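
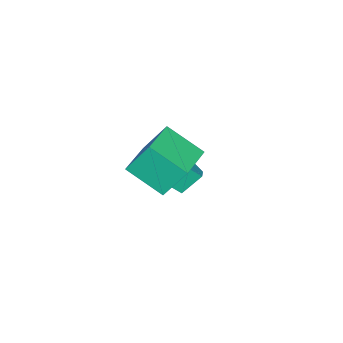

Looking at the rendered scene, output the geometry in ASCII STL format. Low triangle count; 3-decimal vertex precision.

solid 
facet normal -0.969 -0.213 -0.122
outer loop
vertex 1.983 1.919 1.65
vertex 1.79 3.27 0.833
vertex 2.307 1.185 0.359
endloop
endfacet
facet normal 0.121 -0.850 0.513
outer loop
vertex 3.79 1.51 0.547
vertex 1.983 1.919 1.65
vertex 2.307 1.185 0.359
endloop
endfacet
facet normal -0.969 -0.213 -0.122
outer loop
vertex 2.307 1.185 0.359
vertex 1.79 3.27 0.833
vertex 2.114 2.535 -0.458
endloop
endfacet
facet normal 0.214 -0.483 -0.849
outer loop
vertex 2.114 2.535 -0.458
vertex 3.79 1.51 0.547
vertex 2.307 1.185 0.359
endloop
endfacet
facet normal -0.214 0.483 0.849
outer loop
vertex 1.983 1.919 1.65
vertex 3.273 3.595 1.021
vertex 1.79 3.27 0.833
endloop
endfacet
facet normal 0.122 -0.849 0.514
outer loop
vertex 3.466 2.245 1.838
vertex 1.983 1.919 1.65
vertex 3.79 1.51 0.547
endloop
endfacet
facet normal -0.214 0.483 0.849
outer loop
vertex 3.466 2.245 1.838
vertex 3.273 3.595 1.021
vertex 1.983 1.919 1.65
endloop
endfacet
facet normal -0.121 0.849 -0.514
outer loop
vertex 1.79 3.27 0.833
vertex 3.273 3.595 1.021
vertex 2.114 2.535 -0.458
endloop
endfacet
facet normal 0.214 -0.483 -0.849
outer loop
vertex 3.597 2.861 -0.27
vertex 3.79 1.51 0.547
vertex 2.114 2.535 -0.458
endloop
endfacet
facet normal -0.122 0.849 -0.513
outer loop
vertex 2.114 2.535 -0.458
vertex 3.273 3.595 1.021
vertex 3.597 2.861 -0.27
endloop
endfacet
facet normal 0.969 0.212 0.122
outer loop
vertex 3.597 2.861 -0.27
vertex 3.466 2.245 1.838
vertex 3.79 1.51 0.547
endloop
endfacet
facet normal 0.969 0.213 0.122
outer loop
vertex 3.273 3.595 1.021
vertex 3.466 2.245 1.838
vertex 3.597 2.861 -0.27
endloop
endfacet
facet normal 0.635 -0.408 -0.656
outer loop
vertex 0.514 0.495 -2.777
vertex 0.184 0.812 -3.294
vertex 0.711 1.125 -2.978
endloop
endfacet
facet normal 0.717 -0.002 0.697
outer loop
vertex 0.514 0.495 -2.777
vertex 0.711 1.125 -2.978
vertex -0.135 0.911 -2.109
endloop
endfacet
facet normal 0.717 -0.004 0.697
outer loop
vertex -0.135 0.911 -2.109
vertex 0.711 1.125 -2.978
vertex 0.063 1.541 -2.309
endloop
endfacet
facet normal -0.636 0.408 0.655
outer loop
vertex -0.135 0.911 -2.109
vertex 0.063 1.541 -2.309
vertex -0.464 1.228 -2.626
endloop
endfacet
facet normal 0.636 -0.409 -0.655
outer loop
vertex 0.711 1.125 -2.978
vertex 0.184 0.812 -3.294
vertex 0.382 1.442 -3.495
endloop
endfacet
facet normal 0.607 0.789 0.097
outer loop
vertex 0.711 1.125 -2.978
vertex 0.382 1.442 -3.495
vertex 0.063 1.541 -2.309
endloop
endfacet
facet normal 0.607 0.789 0.097
outer loop
vertex 0.063 1.541 -2.309
vertex 0.382 1.442 -3.495
vertex -0.266 1.858 -2.826
endloop
endfacet
facet normal -0.636 0.408 0.655
outer loop
vertex 0.063 1.541 -2.309
vertex -0.266 1.858 -2.826
vertex -0.464 1.228 -2.626
endloop
endfacet
facet normal 0.636 -0.409 -0.655
outer loop
vertex 0.382 1.442 -3.495
vertex 0.184 0.812 -3.294
vertex -0.145 1.129 -3.811
endloop
endfacet
facet normal -0.111 0.792 -0.600
outer loop
vertex 0.382 1.442 -3.495
vertex -0.145 1.129 -3.811
vertex -0.266 1.858 -2.826
endloop
endfacet
facet normal -0.110 0.792 -0.600
outer loop
vertex -0.266 1.858 -2.826
vertex -0.145 1.129 -3.811
vertex -0.794 1.545 -3.143
endloop
endfacet
facet normal -0.635 0.408 0.656
outer loop
vertex -0.266 1.858 -2.826
vertex -0.794 1.545 -3.143
vertex -0.464 1.228 -2.626
endloop
endfacet
facet normal 0.636 -0.408 -0.655
outer loop
vertex -0.145 1.129 -3.811
vertex 0.184 0.812 -3.294
vertex -0.343 0.499 -3.611
endloop
endfacet
facet normal -0.716 0.004 -0.698
outer loop
vertex -0.145 1.129 -3.811
vertex -0.343 0.499 -3.611
vertex -0.794 1.545 -3.143
endloop
endfacet
facet normal -0.718 0.002 -0.696
outer loop
vertex -0.794 1.545 -3.143
vertex -0.343 0.499 -3.611
vertex -0.991 0.915 -2.942
endloop
endfacet
facet normal -0.635 0.408 0.656
outer loop
vertex -0.794 1.545 -3.143
vertex -0.991 0.915 -2.942
vertex -0.464 1.228 -2.626
endloop
endfacet
facet normal 0.636 -0.408 -0.655
outer loop
vertex -0.343 0.499 -3.611
vertex 0.184 0.812 -3.294
vertex -0.014 0.182 -3.094
endloop
endfacet
facet normal -0.607 -0.789 -0.097
outer loop
vertex -0.343 0.499 -3.611
vertex -0.014 0.182 -3.094
vertex -0.991 0.915 -2.942
endloop
endfacet
facet normal -0.607 -0.789 -0.097
outer loop
vertex -0.991 0.915 -2.942
vertex -0.014 0.182 -3.094
vertex -0.662 0.598 -2.425
endloop
endfacet
facet normal -0.636 0.409 0.655
outer loop
vertex -0.991 0.915 -2.942
vertex -0.662 0.598 -2.425
vertex -0.464 1.228 -2.626
endloop
endfacet
facet normal 0.635 -0.408 -0.656
outer loop
vertex -0.014 0.182 -3.094
vertex 0.184 0.812 -3.294
vertex 0.514 0.495 -2.777
endloop
endfacet
facet normal 0.110 -0.793 0.600
outer loop
vertex -0.014 0.182 -3.094
vertex 0.514 0.495 -2.777
vertex -0.662 0.598 -2.425
endloop
endfacet
facet normal 0.110 -0.792 0.600
outer loop
vertex -0.662 0.598 -2.425
vertex 0.514 0.495 -2.777
vertex -0.135 0.911 -2.109
endloop
endfacet
facet normal -0.636 0.409 0.655
outer loop
vertex -0.662 0.598 -2.425
vertex -0.135 0.911 -2.109
vertex -0.464 1.228 -2.626
endloop
endfacet

endsolid


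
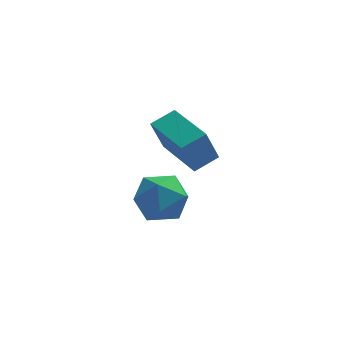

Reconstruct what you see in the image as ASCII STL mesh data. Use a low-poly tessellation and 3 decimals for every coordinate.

solid 
facet normal 0.022 0.856 0.516
outer loop
vertex 2.025 -1.81 -3.168
vertex 1.423 -2.196 -2.502
vertex 2.391 -2.285 -2.396
endloop
endfacet
facet normal 0.634 0.755 0.164
outer loop
vertex 2.025 -1.81 -3.168
vertex 2.391 -2.285 -2.396
vertex 2.781 -2.42 -3.282
endloop
endfacet
facet normal 0.482 0.697 -0.531
outer loop
vertex 2.025 -1.81 -3.168
vertex 2.781 -2.42 -3.282
vertex 2.054 -2.415 -3.936
endloop
endfacet
facet normal -0.224 0.761 -0.608
outer loop
vertex 2.025 -1.81 -3.168
vertex 2.054 -2.415 -3.936
vertex 1.214 -2.277 -3.454
endloop
endfacet
facet normal -0.509 0.860 0.039
outer loop
vertex 2.025 -1.81 -3.168
vertex 1.214 -2.277 -3.454
vertex 1.423 -2.196 -2.502
endloop
endfacet
facet normal 0.914 0.136 0.382
outer loop
vertex 2.781 -2.42 -3.282
vertex 2.391 -2.285 -2.396
vertex 2.646 -3.183 -2.686
endloop
endfacet
facet normal -0.077 0.299 0.951
outer loop
vertex 2.391 -2.285 -2.396
vertex 1.423 -2.196 -2.502
vertex 1.806 -3.045 -2.204
endloop
endfacet
facet normal -0.935 0.306 0.179
outer loop
vertex 1.423 -2.196 -2.502
vertex 1.214 -2.277 -3.454
vertex 1.079 -3.04 -2.858
endloop
endfacet
facet normal -0.474 0.146 -0.868
outer loop
vertex 1.214 -2.277 -3.454
vertex 2.054 -2.415 -3.936
vertex 1.469 -3.175 -3.744
endloop
endfacet
facet normal 0.668 0.041 -0.743
outer loop
vertex 2.054 -2.415 -3.936
vertex 2.781 -2.42 -3.282
vertex 2.437 -3.264 -3.638
endloop
endfacet
facet normal 0.224 -0.761 0.608
outer loop
vertex 1.835 -3.65 -2.972
vertex 2.646 -3.183 -2.686
vertex 1.806 -3.045 -2.204
endloop
endfacet
facet normal -0.482 -0.697 0.531
outer loop
vertex 1.835 -3.65 -2.972
vertex 1.806 -3.045 -2.204
vertex 1.079 -3.04 -2.858
endloop
endfacet
facet normal -0.634 -0.755 -0.164
outer loop
vertex 1.835 -3.65 -2.972
vertex 1.079 -3.04 -2.858
vertex 1.469 -3.175 -3.744
endloop
endfacet
facet normal -0.022 -0.856 -0.516
outer loop
vertex 1.835 -3.65 -2.972
vertex 1.469 -3.175 -3.744
vertex 2.437 -3.264 -3.638
endloop
endfacet
facet normal 0.509 -0.860 -0.039
outer loop
vertex 1.835 -3.65 -2.972
vertex 2.437 -3.264 -3.638
vertex 2.646 -3.183 -2.686
endloop
endfacet
facet normal 0.474 -0.146 0.868
outer loop
vertex 1.806 -3.045 -2.204
vertex 2.646 -3.183 -2.686
vertex 2.391 -2.285 -2.396
endloop
endfacet
facet normal -0.668 -0.041 0.743
outer loop
vertex 1.079 -3.04 -2.858
vertex 1.806 -3.045 -2.204
vertex 1.423 -2.196 -2.502
endloop
endfacet
facet normal -0.914 -0.136 -0.382
outer loop
vertex 1.469 -3.175 -3.744
vertex 1.079 -3.04 -2.858
vertex 1.214 -2.277 -3.454
endloop
endfacet
facet normal 0.077 -0.299 -0.951
outer loop
vertex 2.437 -3.264 -3.638
vertex 1.469 -3.175 -3.744
vertex 2.054 -2.415 -3.936
endloop
endfacet
facet normal 0.935 -0.306 -0.179
outer loop
vertex 2.646 -3.183 -2.686
vertex 2.437 -3.264 -3.638
vertex 2.781 -2.42 -3.282
endloop
endfacet
facet normal -0.835 -0.422 -0.353
outer loop
vertex 2.684 -0.774 -2.242
vertex 1.815 0.96 -2.258
vertex 3.115 -0.57 -3.505
endloop
endfacet
facet normal 0.449 -0.894 0.009
outer loop
vertex 3.925 -0.16 -3.162
vertex 2.684 -0.774 -2.242
vertex 3.115 -0.57 -3.505
endloop
endfacet
facet normal -0.835 -0.422 -0.353
outer loop
vertex 3.115 -0.57 -3.505
vertex 1.815 0.96 -2.258
vertex 2.246 1.164 -3.521
endloop
endfacet
facet normal 0.319 0.151 -0.935
outer loop
vertex 2.246 1.164 -3.521
vertex 3.925 -0.16 -3.162
vertex 3.115 -0.57 -3.505
endloop
endfacet
facet normal -0.319 -0.151 0.935
outer loop
vertex 2.684 -0.774 -2.242
vertex 2.625 1.37 -1.915
vertex 1.815 0.96 -2.258
endloop
endfacet
facet normal 0.449 -0.894 0.009
outer loop
vertex 3.494 -0.364 -1.899
vertex 2.684 -0.774 -2.242
vertex 3.925 -0.16 -3.162
endloop
endfacet
facet normal -0.319 -0.151 0.935
outer loop
vertex 3.494 -0.364 -1.899
vertex 2.625 1.37 -1.915
vertex 2.684 -0.774 -2.242
endloop
endfacet
facet normal -0.449 0.894 -0.009
outer loop
vertex 1.815 0.96 -2.258
vertex 2.625 1.37 -1.915
vertex 2.246 1.164 -3.521
endloop
endfacet
facet normal 0.319 0.151 -0.935
outer loop
vertex 3.056 1.574 -3.178
vertex 3.925 -0.16 -3.162
vertex 2.246 1.164 -3.521
endloop
endfacet
facet normal -0.449 0.894 -0.009
outer loop
vertex 2.246 1.164 -3.521
vertex 2.625 1.37 -1.915
vertex 3.056 1.574 -3.178
endloop
endfacet
facet normal 0.835 0.422 0.353
outer loop
vertex 3.056 1.574 -3.178
vertex 3.494 -0.364 -1.899
vertex 3.925 -0.16 -3.162
endloop
endfacet
facet normal 0.835 0.422 0.353
outer loop
vertex 2.625 1.37 -1.915
vertex 3.494 -0.364 -1.899
vertex 3.056 1.574 -3.178
endloop
endfacet

endsolid


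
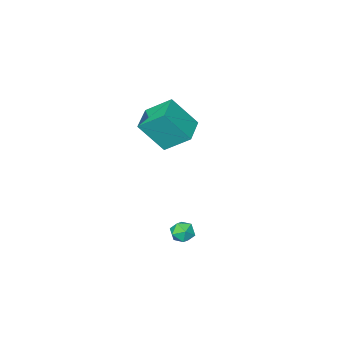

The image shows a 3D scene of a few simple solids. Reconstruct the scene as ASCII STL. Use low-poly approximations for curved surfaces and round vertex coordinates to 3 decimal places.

solid 
facet normal -0.429 0.669 0.607
outer loop
vertex -3.63 -1.872 5.05
vertex -2.397 -0.876 4.825
vertex -4.601 -1.033 3.439
endloop
endfacet
facet normal -0.771 -0.622 0.141
outer loop
vertex -3.863 -2.184 2.395
vertex -3.63 -1.872 5.05
vertex -4.601 -1.033 3.439
endloop
endfacet
facet normal -0.429 0.669 0.607
outer loop
vertex -4.601 -1.033 3.439
vertex -2.397 -0.876 4.825
vertex -3.369 -0.038 3.213
endloop
endfacet
facet normal -0.472 0.407 -0.782
outer loop
vertex -3.369 -0.038 3.213
vertex -3.863 -2.184 2.395
vertex -4.601 -1.033 3.439
endloop
endfacet
facet normal 0.472 -0.407 0.782
outer loop
vertex -3.63 -1.872 5.05
vertex -1.659 -2.027 3.781
vertex -2.397 -0.876 4.825
endloop
endfacet
facet normal -0.770 -0.622 0.141
outer loop
vertex -2.891 -3.022 4.007
vertex -3.63 -1.872 5.05
vertex -3.863 -2.184 2.395
endloop
endfacet
facet normal 0.472 -0.406 0.782
outer loop
vertex -2.891 -3.022 4.007
vertex -1.659 -2.027 3.781
vertex -3.63 -1.872 5.05
endloop
endfacet
facet normal 0.770 0.622 -0.141
outer loop
vertex -2.397 -0.876 4.825
vertex -1.659 -2.027 3.781
vertex -3.369 -0.038 3.213
endloop
endfacet
facet normal -0.471 0.407 -0.783
outer loop
vertex -2.63 -1.188 2.17
vertex -3.863 -2.184 2.395
vertex -3.369 -0.038 3.213
endloop
endfacet
facet normal 0.770 0.622 -0.140
outer loop
vertex -3.369 -0.038 3.213
vertex -1.659 -2.027 3.781
vertex -2.63 -1.188 2.17
endloop
endfacet
facet normal 0.430 -0.669 -0.607
outer loop
vertex -2.63 -1.188 2.17
vertex -2.891 -3.022 4.007
vertex -3.863 -2.184 2.395
endloop
endfacet
facet normal 0.429 -0.669 -0.607
outer loop
vertex -1.659 -2.027 3.781
vertex -2.891 -3.022 4.007
vertex -2.63 -1.188 2.17
endloop
endfacet
facet normal -0.331 -0.294 0.896
outer loop
vertex -2.568 1.023 -1.963
vertex -2.506 0.35 -2.161
vertex -1.964 0.678 -1.853
endloop
endfacet
facet normal 0.016 0.329 0.944
outer loop
vertex -2.568 1.023 -1.963
vertex -1.964 0.678 -1.853
vertex -1.952 1.343 -2.085
endloop
endfacet
facet normal -0.312 0.797 0.517
outer loop
vertex -2.568 1.023 -1.963
vertex -1.952 1.343 -2.085
vertex -2.487 1.426 -2.535
endloop
endfacet
facet normal -0.861 0.466 0.206
outer loop
vertex -2.568 1.023 -1.963
vertex -2.487 1.426 -2.535
vertex -2.83 0.813 -2.582
endloop
endfacet
facet normal -0.873 -0.210 0.441
outer loop
vertex -2.568 1.023 -1.963
vertex -2.83 0.813 -2.582
vertex -2.506 0.35 -2.161
endloop
endfacet
facet normal 0.679 0.231 0.697
outer loop
vertex -1.952 1.343 -2.085
vertex -1.964 0.678 -1.853
vertex -1.51 0.867 -2.358
endloop
endfacet
facet normal 0.117 -0.776 0.620
outer loop
vertex -1.964 0.678 -1.853
vertex -2.506 0.35 -2.161
vertex -1.853 0.254 -2.405
endloop
endfacet
facet normal -0.760 -0.639 -0.117
outer loop
vertex -2.506 0.35 -2.161
vertex -2.83 0.813 -2.582
vertex -2.388 0.337 -2.855
endloop
endfacet
facet normal -0.741 0.453 -0.497
outer loop
vertex -2.83 0.813 -2.582
vertex -2.487 1.426 -2.535
vertex -2.376 1.002 -3.087
endloop
endfacet
facet normal 0.148 0.989 0.007
outer loop
vertex -2.487 1.426 -2.535
vertex -1.952 1.343 -2.085
vertex -1.834 1.33 -2.779
endloop
endfacet
facet normal 0.861 -0.466 -0.206
outer loop
vertex -1.772 0.657 -2.977
vertex -1.51 0.867 -2.358
vertex -1.853 0.254 -2.405
endloop
endfacet
facet normal 0.312 -0.797 -0.517
outer loop
vertex -1.772 0.657 -2.977
vertex -1.853 0.254 -2.405
vertex -2.388 0.337 -2.855
endloop
endfacet
facet normal -0.016 -0.329 -0.944
outer loop
vertex -1.772 0.657 -2.977
vertex -2.388 0.337 -2.855
vertex -2.376 1.002 -3.087
endloop
endfacet
facet normal 0.331 0.294 -0.896
outer loop
vertex -1.772 0.657 -2.977
vertex -2.376 1.002 -3.087
vertex -1.834 1.33 -2.779
endloop
endfacet
facet normal 0.873 0.210 -0.441
outer loop
vertex -1.772 0.657 -2.977
vertex -1.834 1.33 -2.779
vertex -1.51 0.867 -2.358
endloop
endfacet
facet normal 0.741 -0.453 0.497
outer loop
vertex -1.853 0.254 -2.405
vertex -1.51 0.867 -2.358
vertex -1.964 0.678 -1.853
endloop
endfacet
facet normal -0.148 -0.989 -0.007
outer loop
vertex -2.388 0.337 -2.855
vertex -1.853 0.254 -2.405
vertex -2.506 0.35 -2.161
endloop
endfacet
facet normal -0.679 -0.231 -0.697
outer loop
vertex -2.376 1.002 -3.087
vertex -2.388 0.337 -2.855
vertex -2.83 0.813 -2.582
endloop
endfacet
facet normal -0.117 0.776 -0.620
outer loop
vertex -1.834 1.33 -2.779
vertex -2.376 1.002 -3.087
vertex -2.487 1.426 -2.535
endloop
endfacet
facet normal 0.760 0.639 0.117
outer loop
vertex -1.51 0.867 -2.358
vertex -1.834 1.33 -2.779
vertex -1.952 1.343 -2.085
endloop
endfacet

endsolid


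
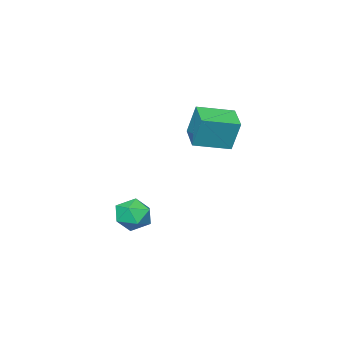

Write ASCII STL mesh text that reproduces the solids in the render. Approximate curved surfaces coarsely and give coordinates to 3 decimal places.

solid 
facet normal -0.796 0.569 -0.205
outer loop
vertex -2.653 -3.583 0.653
vertex -1.711 -2.382 0.326
vertex -2.586 -4.088 -1.01
endloop
endfacet
facet normal -0.604 -0.769 0.209
outer loop
vertex -1.089 -5.158 -0.626
vertex -2.653 -3.583 0.653
vertex -2.586 -4.088 -1.01
endloop
endfacet
facet normal -0.797 0.569 -0.205
outer loop
vertex -2.586 -4.088 -1.01
vertex -1.711 -2.382 0.326
vertex -1.645 -2.888 -1.338
endloop
endfacet
facet normal 0.037 -0.291 -0.956
outer loop
vertex -1.645 -2.888 -1.338
vertex -1.089 -5.158 -0.626
vertex -2.586 -4.088 -1.01
endloop
endfacet
facet normal -0.038 0.290 0.956
outer loop
vertex -2.653 -3.583 0.653
vertex -0.214 -3.452 0.71
vertex -1.711 -2.382 0.326
endloop
endfacet
facet normal -0.603 -0.769 0.210
outer loop
vertex -1.155 -4.652 1.038
vertex -2.653 -3.583 0.653
vertex -1.089 -5.158 -0.626
endloop
endfacet
facet normal -0.038 0.291 0.956
outer loop
vertex -1.155 -4.652 1.038
vertex -0.214 -3.452 0.71
vertex -2.653 -3.583 0.653
endloop
endfacet
facet normal 0.604 0.769 -0.210
outer loop
vertex -1.711 -2.382 0.326
vertex -0.214 -3.452 0.71
vertex -1.645 -2.888 -1.338
endloop
endfacet
facet normal 0.038 -0.290 -0.956
outer loop
vertex -0.147 -3.957 -0.953
vertex -1.089 -5.158 -0.626
vertex -1.645 -2.888 -1.338
endloop
endfacet
facet normal 0.603 0.770 -0.209
outer loop
vertex -1.645 -2.888 -1.338
vertex -0.214 -3.452 0.71
vertex -0.147 -3.957 -0.953
endloop
endfacet
facet normal 0.796 -0.569 0.205
outer loop
vertex -0.147 -3.957 -0.953
vertex -1.155 -4.652 1.038
vertex -1.089 -5.158 -0.626
endloop
endfacet
facet normal 0.797 -0.569 0.205
outer loop
vertex -0.214 -3.452 0.71
vertex -1.155 -4.652 1.038
vertex -0.147 -3.957 -0.953
endloop
endfacet
facet normal -0.651 0.354 0.672
outer loop
vertex 3.762 -2.909 -3.487
vertex 3.092 -3.55 -3.798
vertex 3.704 -3.795 -3.076
endloop
endfacet
facet normal 0.019 0.420 0.907
outer loop
vertex 3.762 -2.909 -3.487
vertex 3.704 -3.795 -3.076
vertex 4.578 -3.405 -3.275
endloop
endfacet
facet normal 0.382 0.815 0.436
outer loop
vertex 3.762 -2.909 -3.487
vertex 4.578 -3.405 -3.275
vertex 4.507 -2.919 -4.121
endloop
endfacet
facet normal -0.064 0.994 -0.091
outer loop
vertex 3.762 -2.909 -3.487
vertex 4.507 -2.919 -4.121
vertex 3.588 -3.008 -4.444
endloop
endfacet
facet normal -0.703 0.709 0.055
outer loop
vertex 3.762 -2.909 -3.487
vertex 3.588 -3.008 -4.444
vertex 3.092 -3.55 -3.798
endloop
endfacet
facet normal 0.313 -0.231 0.921
outer loop
vertex 4.578 -3.405 -3.275
vertex 3.704 -3.795 -3.076
vertex 4.412 -4.352 -3.456
endloop
endfacet
facet normal -0.772 -0.336 0.540
outer loop
vertex 3.704 -3.795 -3.076
vertex 3.092 -3.55 -3.798
vertex 3.493 -4.441 -3.779
endloop
endfacet
facet normal -0.856 0.238 -0.458
outer loop
vertex 3.092 -3.55 -3.798
vertex 3.588 -3.008 -4.444
vertex 3.422 -3.955 -4.625
endloop
endfacet
facet normal 0.176 0.698 -0.694
outer loop
vertex 3.588 -3.008 -4.444
vertex 4.507 -2.919 -4.121
vertex 4.296 -3.565 -4.824
endloop
endfacet
facet normal 0.899 0.408 0.159
outer loop
vertex 4.507 -2.919 -4.121
vertex 4.578 -3.405 -3.275
vertex 4.908 -3.81 -4.102
endloop
endfacet
facet normal 0.064 -0.994 0.091
outer loop
vertex 4.238 -4.451 -4.413
vertex 4.412 -4.352 -3.456
vertex 3.493 -4.441 -3.779
endloop
endfacet
facet normal -0.382 -0.815 -0.436
outer loop
vertex 4.238 -4.451 -4.413
vertex 3.493 -4.441 -3.779
vertex 3.422 -3.955 -4.625
endloop
endfacet
facet normal -0.019 -0.420 -0.907
outer loop
vertex 4.238 -4.451 -4.413
vertex 3.422 -3.955 -4.625
vertex 4.296 -3.565 -4.824
endloop
endfacet
facet normal 0.651 -0.354 -0.672
outer loop
vertex 4.238 -4.451 -4.413
vertex 4.296 -3.565 -4.824
vertex 4.908 -3.81 -4.102
endloop
endfacet
facet normal 0.703 -0.709 -0.055
outer loop
vertex 4.238 -4.451 -4.413
vertex 4.908 -3.81 -4.102
vertex 4.412 -4.352 -3.456
endloop
endfacet
facet normal -0.176 -0.698 0.694
outer loop
vertex 3.493 -4.441 -3.779
vertex 4.412 -4.352 -3.456
vertex 3.704 -3.795 -3.076
endloop
endfacet
facet normal -0.899 -0.408 -0.159
outer loop
vertex 3.422 -3.955 -4.625
vertex 3.493 -4.441 -3.779
vertex 3.092 -3.55 -3.798
endloop
endfacet
facet normal -0.313 0.231 -0.921
outer loop
vertex 4.296 -3.565 -4.824
vertex 3.422 -3.955 -4.625
vertex 3.588 -3.008 -4.444
endloop
endfacet
facet normal 0.772 0.336 -0.540
outer loop
vertex 4.908 -3.81 -4.102
vertex 4.296 -3.565 -4.824
vertex 4.507 -2.919 -4.121
endloop
endfacet
facet normal 0.856 -0.238 0.458
outer loop
vertex 4.412 -4.352 -3.456
vertex 4.908 -3.81 -4.102
vertex 4.578 -3.405 -3.275
endloop
endfacet

endsolid


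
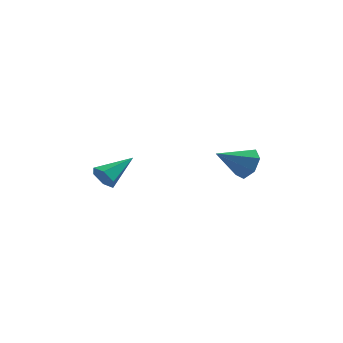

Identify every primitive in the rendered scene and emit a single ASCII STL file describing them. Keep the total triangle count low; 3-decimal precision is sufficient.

solid 
facet normal 0.777 0.368 -0.511
outer loop
vertex 1.893 -2.726 -2.062
vertex 1.427 -2.382 -2.523
vertex 1.722 -2.13 -1.893
endloop
endfacet
facet normal 0.196 -0.215 0.957
outer loop
vertex 1.893 -2.726 -2.062
vertex 1.722 -2.13 -1.893
vertex 0.293 -2.918 -1.777
endloop
endfacet
facet normal 0.777 0.367 -0.511
outer loop
vertex 1.722 -2.13 -1.893
vertex 1.427 -2.382 -2.523
vertex 1.33 -1.724 -2.198
endloop
endfacet
facet normal -0.188 0.468 0.864
outer loop
vertex 1.722 -2.13 -1.893
vertex 1.33 -1.724 -2.198
vertex 0.293 -2.918 -1.777
endloop
endfacet
facet normal 0.778 0.367 -0.510
outer loop
vertex 1.33 -1.724 -2.198
vertex 1.427 -2.382 -2.523
vertex 1.011 -1.813 -2.748
endloop
endfacet
facet normal -0.674 0.684 0.280
outer loop
vertex 1.33 -1.724 -2.198
vertex 1.011 -1.813 -2.748
vertex 0.293 -2.918 -1.777
endloop
endfacet
facet normal 0.778 0.367 -0.511
outer loop
vertex 1.011 -1.813 -2.748
vertex 1.427 -2.382 -2.523
vertex 1.005 -2.331 -3.129
endloop
endfacet
facet normal -0.895 0.271 -0.354
outer loop
vertex 1.011 -1.813 -2.748
vertex 1.005 -2.331 -3.129
vertex 0.293 -2.918 -1.777
endloop
endfacet
facet normal 0.777 0.368 -0.510
outer loop
vertex 1.005 -2.331 -3.129
vertex 1.427 -2.382 -2.523
vertex 1.318 -2.887 -3.053
endloop
endfacet
facet normal -0.686 -0.463 -0.562
outer loop
vertex 1.005 -2.331 -3.129
vertex 1.318 -2.887 -3.053
vertex 0.293 -2.918 -1.777
endloop
endfacet
facet normal 0.777 0.368 -0.511
outer loop
vertex 1.318 -2.887 -3.053
vertex 1.427 -2.382 -2.523
vertex 1.713 -3.062 -2.578
endloop
endfacet
facet normal -0.202 -0.961 -0.186
outer loop
vertex 1.318 -2.887 -3.053
vertex 1.713 -3.062 -2.578
vertex 0.293 -2.918 -1.777
endloop
endfacet
facet normal 0.777 0.368 -0.511
outer loop
vertex 1.713 -3.062 -2.578
vertex 1.427 -2.382 -2.523
vertex 1.893 -2.726 -2.062
endloop
endfacet
facet normal 0.189 -0.852 0.489
outer loop
vertex 1.713 -3.062 -2.578
vertex 1.893 -2.726 -2.062
vertex 0.293 -2.918 -1.777
endloop
endfacet
facet normal -0.651 -0.653 -0.387
outer loop
vertex -3.508 -2.615 -3.826
vertex -3.875 -2.525 -3.36
vertex -3.925 -2.184 -3.851
endloop
endfacet
facet normal 0.496 0.437 -0.750
outer loop
vertex -3.508 -2.615 -3.826
vertex -3.925 -2.184 -3.851
vertex -2.865 -1.515 -2.76
endloop
endfacet
facet normal -0.651 -0.653 -0.387
outer loop
vertex -3.925 -2.184 -3.851
vertex -3.875 -2.525 -3.36
vertex -4.292 -2.094 -3.385
endloop
endfacet
facet normal -0.218 0.912 -0.348
outer loop
vertex -3.925 -2.184 -3.851
vertex -4.292 -2.094 -3.385
vertex -2.865 -1.515 -2.76
endloop
endfacet
facet normal -0.651 -0.652 -0.388
outer loop
vertex -4.292 -2.094 -3.385
vertex -3.875 -2.525 -3.36
vertex -4.242 -2.436 -2.894
endloop
endfacet
facet normal -0.507 0.682 0.527
outer loop
vertex -4.292 -2.094 -3.385
vertex -4.242 -2.436 -2.894
vertex -2.865 -1.515 -2.76
endloop
endfacet
facet normal -0.651 -0.652 -0.388
outer loop
vertex -4.242 -2.436 -2.894
vertex -3.875 -2.525 -3.36
vertex -3.825 -2.867 -2.869
endloop
endfacet
facet normal -0.082 -0.022 0.996
outer loop
vertex -4.242 -2.436 -2.894
vertex -3.825 -2.867 -2.869
vertex -2.865 -1.515 -2.76
endloop
endfacet
facet normal -0.652 -0.652 -0.388
outer loop
vertex -3.825 -2.867 -2.869
vertex -3.875 -2.525 -3.36
vertex -3.459 -2.956 -3.335
endloop
endfacet
facet normal 0.633 -0.498 0.593
outer loop
vertex -3.825 -2.867 -2.869
vertex -3.459 -2.956 -3.335
vertex -2.865 -1.515 -2.76
endloop
endfacet
facet normal -0.652 -0.652 -0.388
outer loop
vertex -3.459 -2.956 -3.335
vertex -3.875 -2.525 -3.36
vertex -3.508 -2.615 -3.826
endloop
endfacet
facet normal 0.922 -0.269 -0.279
outer loop
vertex -3.459 -2.956 -3.335
vertex -3.508 -2.615 -3.826
vertex -2.865 -1.515 -2.76
endloop
endfacet

endsolid


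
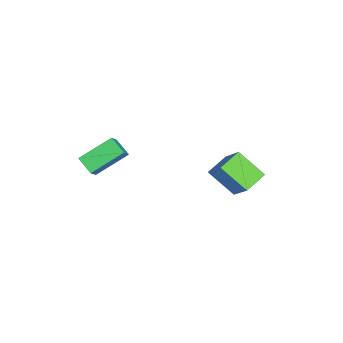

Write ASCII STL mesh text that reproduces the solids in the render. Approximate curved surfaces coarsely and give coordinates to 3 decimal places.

solid 
facet normal -0.795 0.509 0.330
outer loop
vertex -2.596 2.868 0.843
vertex -2.156 4.354 -0.389
vertex -3.788 1.979 -0.654
endloop
endfacet
facet normal -0.222 -0.751 0.622
outer loop
vertex -2.644 1.246 -1.131
vertex -2.596 2.868 0.843
vertex -3.788 1.979 -0.654
endloop
endfacet
facet normal -0.795 0.509 0.330
outer loop
vertex -3.788 1.979 -0.654
vertex -2.156 4.354 -0.389
vertex -3.348 3.466 -1.887
endloop
endfacet
facet normal -0.565 -0.421 -0.709
outer loop
vertex -3.348 3.466 -1.887
vertex -2.644 1.246 -1.131
vertex -3.788 1.979 -0.654
endloop
endfacet
facet normal 0.565 0.421 0.709
outer loop
vertex -2.596 2.868 0.843
vertex -1.012 3.621 -0.866
vertex -2.156 4.354 -0.389
endloop
endfacet
facet normal -0.223 -0.751 0.622
outer loop
vertex -1.452 2.134 0.367
vertex -2.596 2.868 0.843
vertex -2.644 1.246 -1.131
endloop
endfacet
facet normal 0.565 0.421 0.709
outer loop
vertex -1.452 2.134 0.367
vertex -1.012 3.621 -0.866
vertex -2.596 2.868 0.843
endloop
endfacet
facet normal 0.222 0.751 -0.622
outer loop
vertex -2.156 4.354 -0.389
vertex -1.012 3.621 -0.866
vertex -3.348 3.466 -1.887
endloop
endfacet
facet normal -0.565 -0.421 -0.709
outer loop
vertex -2.204 2.732 -2.363
vertex -2.644 1.246 -1.131
vertex -3.348 3.466 -1.887
endloop
endfacet
facet normal 0.222 0.750 -0.623
outer loop
vertex -3.348 3.466 -1.887
vertex -1.012 3.621 -0.866
vertex -2.204 2.732 -2.363
endloop
endfacet
facet normal 0.795 -0.509 -0.330
outer loop
vertex -2.204 2.732 -2.363
vertex -1.452 2.134 0.367
vertex -2.644 1.246 -1.131
endloop
endfacet
facet normal 0.795 -0.509 -0.330
outer loop
vertex -1.012 3.621 -0.866
vertex -1.452 2.134 0.367
vertex -2.204 2.732 -2.363
endloop
endfacet
facet normal -0.708 0.075 -0.702
outer loop
vertex 2.293 -4.137 2.934
vertex 1.368 -2.656 4.026
vertex 2.898 -3.37 2.406
endloop
endfacet
facet normal 0.449 -0.719 -0.530
outer loop
vertex 3.592 -3.444 3.094
vertex 2.293 -4.137 2.934
vertex 2.898 -3.37 2.406
endloop
endfacet
facet normal -0.708 0.076 -0.702
outer loop
vertex 2.898 -3.37 2.406
vertex 1.368 -2.656 4.026
vertex 1.973 -1.889 3.499
endloop
endfacet
facet normal 0.545 0.691 -0.475
outer loop
vertex 1.973 -1.889 3.499
vertex 3.592 -3.444 3.094
vertex 2.898 -3.37 2.406
endloop
endfacet
facet normal -0.545 -0.691 0.475
outer loop
vertex 2.293 -4.137 2.934
vertex 2.062 -2.73 4.714
vertex 1.368 -2.656 4.026
endloop
endfacet
facet normal 0.449 -0.719 -0.531
outer loop
vertex 2.987 -4.211 3.621
vertex 2.293 -4.137 2.934
vertex 3.592 -3.444 3.094
endloop
endfacet
facet normal -0.544 -0.691 0.476
outer loop
vertex 2.987 -4.211 3.621
vertex 2.062 -2.73 4.714
vertex 2.293 -4.137 2.934
endloop
endfacet
facet normal -0.449 0.719 0.530
outer loop
vertex 1.368 -2.656 4.026
vertex 2.062 -2.73 4.714
vertex 1.973 -1.889 3.499
endloop
endfacet
facet normal 0.545 0.691 -0.476
outer loop
vertex 2.667 -1.963 4.186
vertex 3.592 -3.444 3.094
vertex 1.973 -1.889 3.499
endloop
endfacet
facet normal -0.449 0.719 0.531
outer loop
vertex 1.973 -1.889 3.499
vertex 2.062 -2.73 4.714
vertex 2.667 -1.963 4.186
endloop
endfacet
facet normal 0.708 -0.076 0.702
outer loop
vertex 2.667 -1.963 4.186
vertex 2.987 -4.211 3.621
vertex 3.592 -3.444 3.094
endloop
endfacet
facet normal 0.708 -0.076 0.702
outer loop
vertex 2.062 -2.73 4.714
vertex 2.987 -4.211 3.621
vertex 2.667 -1.963 4.186
endloop
endfacet

endsolid


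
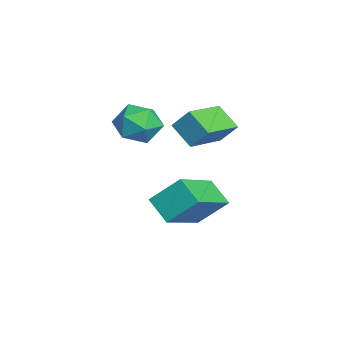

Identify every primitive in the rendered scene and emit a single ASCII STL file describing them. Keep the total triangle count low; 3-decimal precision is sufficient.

solid 
facet normal -0.742 0.510 -0.435
outer loop
vertex -1.279 0.977 -0.192
vertex -0.528 1.514 -0.844
vertex -1.402 -0.027 -1.159
endloop
endfacet
facet normal -0.664 -0.475 0.577
outer loop
vertex 0.208 -1.134 -0.216
vertex -1.279 0.977 -0.192
vertex -1.402 -0.027 -1.159
endloop
endfacet
facet normal -0.742 0.510 -0.435
outer loop
vertex -1.402 -0.027 -1.159
vertex -0.528 1.514 -0.844
vertex -0.651 0.509 -1.812
endloop
endfacet
facet normal -0.089 -0.717 -0.691
outer loop
vertex -0.651 0.509 -1.812
vertex 0.208 -1.134 -0.216
vertex -1.402 -0.027 -1.159
endloop
endfacet
facet normal 0.088 0.717 0.692
outer loop
vertex -1.279 0.977 -0.192
vertex 1.082 0.407 0.099
vertex -0.528 1.514 -0.844
endloop
endfacet
facet normal -0.664 -0.475 0.577
outer loop
vertex 0.331 -0.129 0.752
vertex -1.279 0.977 -0.192
vertex 0.208 -1.134 -0.216
endloop
endfacet
facet normal 0.088 0.718 0.691
outer loop
vertex 0.331 -0.129 0.752
vertex 1.082 0.407 0.099
vertex -1.279 0.977 -0.192
endloop
endfacet
facet normal 0.664 0.475 -0.577
outer loop
vertex -0.528 1.514 -0.844
vertex 1.082 0.407 0.099
vertex -0.651 0.509 -1.812
endloop
endfacet
facet normal -0.087 -0.717 -0.691
outer loop
vertex 0.959 -0.597 -0.868
vertex 0.208 -1.134 -0.216
vertex -0.651 0.509 -1.812
endloop
endfacet
facet normal 0.664 0.475 -0.577
outer loop
vertex -0.651 0.509 -1.812
vertex 1.082 0.407 0.099
vertex 0.959 -0.597 -0.868
endloop
endfacet
facet normal 0.742 -0.510 0.435
outer loop
vertex 0.959 -0.597 -0.868
vertex 0.331 -0.129 0.752
vertex 0.208 -1.134 -0.216
endloop
endfacet
facet normal 0.742 -0.510 0.435
outer loop
vertex 1.082 0.407 0.099
vertex 0.331 -0.129 0.752
vertex 0.959 -0.597 -0.868
endloop
endfacet
facet normal -0.915 0.372 -0.158
outer loop
vertex -1.026 -0.979 2.321
vertex -1.383 -1.667 2.766
vertex -1.155 -0.921 3.203
endloop
endfacet
facet normal -0.430 0.895 -0.122
outer loop
vertex -1.026 -0.979 2.321
vertex -1.155 -0.921 3.203
vertex -0.401 -0.608 2.84
endloop
endfacet
facet normal 0.060 0.777 -0.627
outer loop
vertex -1.026 -0.979 2.321
vertex -0.401 -0.608 2.84
vertex -0.162 -1.16 2.179
endloop
endfacet
facet normal -0.122 0.182 -0.976
outer loop
vertex -1.026 -0.979 2.321
vertex -0.162 -1.16 2.179
vertex -0.769 -1.814 2.133
endloop
endfacet
facet normal -0.724 -0.068 -0.686
outer loop
vertex -1.026 -0.979 2.321
vertex -0.769 -1.814 2.133
vertex -1.383 -1.667 2.766
endloop
endfacet
facet normal -0.107 0.852 0.513
outer loop
vertex -0.401 -0.608 2.84
vertex -1.155 -0.921 3.203
vertex -0.371 -1.066 3.607
endloop
endfacet
facet normal -0.891 0.006 0.454
outer loop
vertex -1.155 -0.921 3.203
vertex -1.383 -1.667 2.766
vertex -0.978 -1.72 3.561
endloop
endfacet
facet normal -0.582 -0.708 -0.400
outer loop
vertex -1.383 -1.667 2.766
vertex -0.769 -1.814 2.133
vertex -0.739 -2.272 2.9
endloop
endfacet
facet normal 0.392 -0.303 -0.869
outer loop
vertex -0.769 -1.814 2.133
vertex -0.162 -1.16 2.179
vertex 0.015 -1.959 2.537
endloop
endfacet
facet normal 0.685 0.662 -0.305
outer loop
vertex -0.162 -1.16 2.179
vertex -0.401 -0.608 2.84
vertex 0.243 -1.213 2.974
endloop
endfacet
facet normal 0.122 -0.182 0.976
outer loop
vertex -0.114 -1.901 3.419
vertex -0.371 -1.066 3.607
vertex -0.978 -1.72 3.561
endloop
endfacet
facet normal -0.060 -0.777 0.627
outer loop
vertex -0.114 -1.901 3.419
vertex -0.978 -1.72 3.561
vertex -0.739 -2.272 2.9
endloop
endfacet
facet normal 0.430 -0.895 0.122
outer loop
vertex -0.114 -1.901 3.419
vertex -0.739 -2.272 2.9
vertex 0.015 -1.959 2.537
endloop
endfacet
facet normal 0.915 -0.372 0.158
outer loop
vertex -0.114 -1.901 3.419
vertex 0.015 -1.959 2.537
vertex 0.243 -1.213 2.974
endloop
endfacet
facet normal 0.724 0.068 0.686
outer loop
vertex -0.114 -1.901 3.419
vertex 0.243 -1.213 2.974
vertex -0.371 -1.066 3.607
endloop
endfacet
facet normal -0.392 0.303 0.869
outer loop
vertex -0.978 -1.72 3.561
vertex -0.371 -1.066 3.607
vertex -1.155 -0.921 3.203
endloop
endfacet
facet normal -0.685 -0.662 0.305
outer loop
vertex -0.739 -2.272 2.9
vertex -0.978 -1.72 3.561
vertex -1.383 -1.667 2.766
endloop
endfacet
facet normal 0.107 -0.852 -0.513
outer loop
vertex 0.015 -1.959 2.537
vertex -0.739 -2.272 2.9
vertex -0.769 -1.814 2.133
endloop
endfacet
facet normal 0.891 -0.006 -0.454
outer loop
vertex 0.243 -1.213 2.974
vertex 0.015 -1.959 2.537
vertex -0.162 -1.16 2.179
endloop
endfacet
facet normal 0.582 0.708 0.400
outer loop
vertex -0.371 -1.066 3.607
vertex 0.243 -1.213 2.974
vertex -0.401 -0.608 2.84
endloop
endfacet
facet normal -0.751 0.627 -0.209
outer loop
vertex -1.807 1.259 3.031
vertex -1.144 1.831 2.365
vertex -2.064 0.708 2.301
endloop
endfacet
facet normal -0.603 -0.520 0.605
outer loop
vertex -0.796 -0.351 2.655
vertex -1.807 1.259 3.031
vertex -2.064 0.708 2.301
endloop
endfacet
facet normal -0.751 0.627 -0.209
outer loop
vertex -2.064 0.708 2.301
vertex -1.144 1.831 2.365
vertex -1.401 1.28 1.635
endloop
endfacet
facet normal -0.271 -0.581 -0.768
outer loop
vertex -1.401 1.28 1.635
vertex -0.796 -0.351 2.655
vertex -2.064 0.708 2.301
endloop
endfacet
facet normal 0.271 0.581 0.768
outer loop
vertex -1.807 1.259 3.031
vertex 0.124 0.772 2.719
vertex -1.144 1.831 2.365
endloop
endfacet
facet normal -0.603 -0.520 0.605
outer loop
vertex -0.539 0.2 3.385
vertex -1.807 1.259 3.031
vertex -0.796 -0.351 2.655
endloop
endfacet
facet normal 0.271 0.581 0.768
outer loop
vertex -0.539 0.2 3.385
vertex 0.124 0.772 2.719
vertex -1.807 1.259 3.031
endloop
endfacet
facet normal 0.603 0.520 -0.605
outer loop
vertex -1.144 1.831 2.365
vertex 0.124 0.772 2.719
vertex -1.401 1.28 1.635
endloop
endfacet
facet normal -0.271 -0.581 -0.768
outer loop
vertex -0.133 0.221 1.989
vertex -0.796 -0.351 2.655
vertex -1.401 1.28 1.635
endloop
endfacet
facet normal 0.603 0.520 -0.605
outer loop
vertex -1.401 1.28 1.635
vertex 0.124 0.772 2.719
vertex -0.133 0.221 1.989
endloop
endfacet
facet normal 0.751 -0.627 0.209
outer loop
vertex -0.133 0.221 1.989
vertex -0.539 0.2 3.385
vertex -0.796 -0.351 2.655
endloop
endfacet
facet normal 0.751 -0.627 0.209
outer loop
vertex 0.124 0.772 2.719
vertex -0.539 0.2 3.385
vertex -0.133 0.221 1.989
endloop
endfacet

endsolid


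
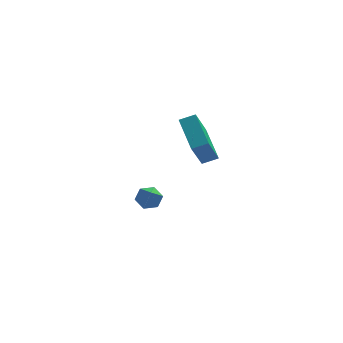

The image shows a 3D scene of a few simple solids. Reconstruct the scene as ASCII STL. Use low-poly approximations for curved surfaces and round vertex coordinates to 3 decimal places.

solid 
facet normal -0.005 0.697 -0.717
outer loop
vertex -1.551 2.284 -3.68
vertex -1.976 2.716 -3.257
vertex -1.239 2.766 -3.214
endloop
endfacet
facet normal 0.864 -0.500 -0.062
outer loop
vertex -1.551 2.284 -3.68
vertex -1.239 2.766 -3.214
vertex -1.964 1.344 -1.843
endloop
endfacet
facet normal -0.005 0.697 -0.717
outer loop
vertex -1.239 2.766 -3.214
vertex -1.976 2.716 -3.257
vertex -1.664 3.199 -2.79
endloop
endfacet
facet normal 0.780 0.180 0.599
outer loop
vertex -1.239 2.766 -3.214
vertex -1.664 3.199 -2.79
vertex -1.964 1.344 -1.843
endloop
endfacet
facet normal -0.005 0.697 -0.717
outer loop
vertex -1.664 3.199 -2.79
vertex -1.976 2.716 -3.257
vertex -2.402 3.149 -2.833
endloop
endfacet
facet normal -0.083 0.464 0.882
outer loop
vertex -1.664 3.199 -2.79
vertex -2.402 3.149 -2.833
vertex -1.964 1.344 -1.843
endloop
endfacet
facet normal -0.006 0.696 -0.718
outer loop
vertex -2.402 3.149 -2.833
vertex -1.976 2.716 -3.257
vertex -2.713 2.666 -3.299
endloop
endfacet
facet normal -0.861 0.068 0.504
outer loop
vertex -2.402 3.149 -2.833
vertex -2.713 2.666 -3.299
vertex -1.964 1.344 -1.843
endloop
endfacet
facet normal -0.006 0.696 -0.718
outer loop
vertex -2.713 2.666 -3.299
vertex -1.976 2.716 -3.257
vertex -2.288 2.233 -3.723
endloop
endfacet
facet normal -0.777 -0.611 -0.155
outer loop
vertex -2.713 2.666 -3.299
vertex -2.288 2.233 -3.723
vertex -1.964 1.344 -1.843
endloop
endfacet
facet normal -0.006 0.696 -0.718
outer loop
vertex -2.288 2.233 -3.723
vertex -1.976 2.716 -3.257
vertex -1.551 2.284 -3.68
endloop
endfacet
facet normal 0.087 -0.895 -0.438
outer loop
vertex -2.288 2.233 -3.723
vertex -1.551 2.284 -3.68
vertex -1.964 1.344 -1.843
endloop
endfacet
facet normal -0.934 -0.057 -0.351
outer loop
vertex -0.217 -1.702 3.487
vertex -0.657 0.159 4.355
vertex 0.405 -0.71 1.672
endloop
endfacet
facet normal 0.210 -0.886 -0.413
outer loop
vertex 1.237 -0.659 1.985
vertex -0.217 -1.702 3.487
vertex 0.405 -0.71 1.672
endloop
endfacet
facet normal -0.934 -0.057 -0.351
outer loop
vertex 0.405 -0.71 1.672
vertex -0.657 0.159 4.355
vertex -0.035 1.152 2.54
endloop
endfacet
facet normal 0.288 0.460 -0.840
outer loop
vertex -0.035 1.152 2.54
vertex 1.237 -0.659 1.985
vertex 0.405 -0.71 1.672
endloop
endfacet
facet normal -0.288 -0.460 0.840
outer loop
vertex -0.217 -1.702 3.487
vertex 0.175 0.21 4.668
vertex -0.657 0.159 4.355
endloop
endfacet
facet normal 0.209 -0.886 -0.413
outer loop
vertex 0.615 -1.652 3.8
vertex -0.217 -1.702 3.487
vertex 1.237 -0.659 1.985
endloop
endfacet
facet normal -0.288 -0.460 0.840
outer loop
vertex 0.615 -1.652 3.8
vertex 0.175 0.21 4.668
vertex -0.217 -1.702 3.487
endloop
endfacet
facet normal -0.210 0.886 0.413
outer loop
vertex -0.657 0.159 4.355
vertex 0.175 0.21 4.668
vertex -0.035 1.152 2.54
endloop
endfacet
facet normal 0.288 0.460 -0.840
outer loop
vertex 0.797 1.202 2.853
vertex 1.237 -0.659 1.985
vertex -0.035 1.152 2.54
endloop
endfacet
facet normal -0.209 0.886 0.413
outer loop
vertex -0.035 1.152 2.54
vertex 0.175 0.21 4.668
vertex 0.797 1.202 2.853
endloop
endfacet
facet normal 0.934 0.057 0.351
outer loop
vertex 0.797 1.202 2.853
vertex 0.615 -1.652 3.8
vertex 1.237 -0.659 1.985
endloop
endfacet
facet normal 0.934 0.057 0.351
outer loop
vertex 0.175 0.21 4.668
vertex 0.615 -1.652 3.8
vertex 0.797 1.202 2.853
endloop
endfacet

endsolid


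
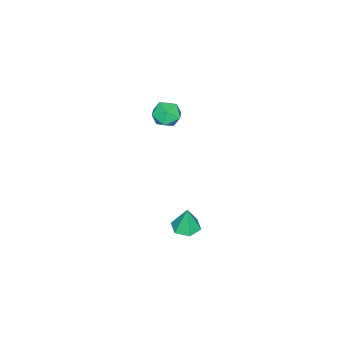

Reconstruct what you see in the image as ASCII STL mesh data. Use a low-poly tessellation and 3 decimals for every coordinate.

solid 
facet normal -0.037 -0.071 -0.997
outer loop
vertex 4.609 1.827 -4.578
vertex 3.914 2.052 -4.568
vertex 4.455 2.539 -4.623
endloop
endfacet
facet normal 0.902 0.219 0.373
outer loop
vertex 4.609 1.827 -4.578
vertex 4.455 2.539 -4.623
vertex 3.966 2.148 -3.212
endloop
endfacet
facet normal -0.037 -0.071 -0.997
outer loop
vertex 4.455 2.539 -4.623
vertex 3.914 2.052 -4.568
vertex 3.761 2.764 -4.613
endloop
endfacet
facet normal 0.294 0.890 0.348
outer loop
vertex 4.455 2.539 -4.623
vertex 3.761 2.764 -4.613
vertex 3.966 2.148 -3.212
endloop
endfacet
facet normal -0.037 -0.071 -0.997
outer loop
vertex 3.761 2.764 -4.613
vertex 3.914 2.052 -4.568
vertex 3.22 2.277 -4.558
endloop
endfacet
facet normal -0.592 0.702 0.395
outer loop
vertex 3.761 2.764 -4.613
vertex 3.22 2.277 -4.558
vertex 3.966 2.148 -3.212
endloop
endfacet
facet normal -0.037 -0.071 -0.997
outer loop
vertex 3.22 2.277 -4.558
vertex 3.914 2.052 -4.568
vertex 3.374 1.564 -4.513
endloop
endfacet
facet normal -0.870 -0.158 0.467
outer loop
vertex 3.22 2.277 -4.558
vertex 3.374 1.564 -4.513
vertex 3.966 2.148 -3.212
endloop
endfacet
facet normal -0.037 -0.071 -0.997
outer loop
vertex 3.374 1.564 -4.513
vertex 3.914 2.052 -4.568
vertex 4.068 1.34 -4.523
endloop
endfacet
facet normal -0.261 -0.831 0.492
outer loop
vertex 3.374 1.564 -4.513
vertex 4.068 1.34 -4.523
vertex 3.966 2.148 -3.212
endloop
endfacet
facet normal -0.037 -0.071 -0.997
outer loop
vertex 4.068 1.34 -4.523
vertex 3.914 2.052 -4.568
vertex 4.609 1.827 -4.578
endloop
endfacet
facet normal 0.624 -0.643 0.445
outer loop
vertex 4.068 1.34 -4.523
vertex 4.609 1.827 -4.578
vertex 3.966 2.148 -3.212
endloop
endfacet
facet normal -0.020 0.078 0.997
outer loop
vertex 2.619 0.874 3.005
vertex 2.916 0.146 3.068
vertex 3.4 0.768 3.029
endloop
endfacet
facet normal 0.076 0.716 0.694
outer loop
vertex 2.619 0.874 3.005
vertex 3.4 0.768 3.029
vertex 3.088 1.289 2.526
endloop
endfacet
facet normal -0.477 0.839 0.260
outer loop
vertex 2.619 0.874 3.005
vertex 3.088 1.289 2.526
vertex 2.411 0.989 2.253
endloop
endfacet
facet normal -0.914 0.277 0.295
outer loop
vertex 2.619 0.874 3.005
vertex 2.411 0.989 2.253
vertex 2.305 0.283 2.588
endloop
endfacet
facet normal -0.633 -0.193 0.750
outer loop
vertex 2.619 0.874 3.005
vertex 2.305 0.283 2.588
vertex 2.916 0.146 3.068
endloop
endfacet
facet normal 0.667 0.684 0.295
outer loop
vertex 3.088 1.289 2.526
vertex 3.4 0.768 3.029
vertex 3.675 0.817 2.292
endloop
endfacet
facet normal 0.512 -0.349 0.785
outer loop
vertex 3.4 0.768 3.029
vertex 2.916 0.146 3.068
vertex 3.569 0.111 2.627
endloop
endfacet
facet normal -0.480 -0.788 0.386
outer loop
vertex 2.916 0.146 3.068
vertex 2.305 0.283 2.588
vertex 2.892 -0.189 2.354
endloop
endfacet
facet normal -0.936 -0.026 -0.351
outer loop
vertex 2.305 0.283 2.588
vertex 2.411 0.989 2.253
vertex 2.58 0.332 1.851
endloop
endfacet
facet normal -0.228 0.884 -0.407
outer loop
vertex 2.411 0.989 2.253
vertex 3.088 1.289 2.526
vertex 3.064 0.954 1.812
endloop
endfacet
facet normal 0.914 -0.277 -0.295
outer loop
vertex 3.361 0.226 1.875
vertex 3.675 0.817 2.292
vertex 3.569 0.111 2.627
endloop
endfacet
facet normal 0.477 -0.839 -0.260
outer loop
vertex 3.361 0.226 1.875
vertex 3.569 0.111 2.627
vertex 2.892 -0.189 2.354
endloop
endfacet
facet normal -0.076 -0.716 -0.694
outer loop
vertex 3.361 0.226 1.875
vertex 2.892 -0.189 2.354
vertex 2.58 0.332 1.851
endloop
endfacet
facet normal 0.020 -0.078 -0.997
outer loop
vertex 3.361 0.226 1.875
vertex 2.58 0.332 1.851
vertex 3.064 0.954 1.812
endloop
endfacet
facet normal 0.633 0.193 -0.750
outer loop
vertex 3.361 0.226 1.875
vertex 3.064 0.954 1.812
vertex 3.675 0.817 2.292
endloop
endfacet
facet normal 0.936 0.026 0.351
outer loop
vertex 3.569 0.111 2.627
vertex 3.675 0.817 2.292
vertex 3.4 0.768 3.029
endloop
endfacet
facet normal 0.228 -0.884 0.407
outer loop
vertex 2.892 -0.189 2.354
vertex 3.569 0.111 2.627
vertex 2.916 0.146 3.068
endloop
endfacet
facet normal -0.667 -0.684 -0.295
outer loop
vertex 2.58 0.332 1.851
vertex 2.892 -0.189 2.354
vertex 2.305 0.283 2.588
endloop
endfacet
facet normal -0.512 0.349 -0.785
outer loop
vertex 3.064 0.954 1.812
vertex 2.58 0.332 1.851
vertex 2.411 0.989 2.253
endloop
endfacet
facet normal 0.480 0.788 -0.386
outer loop
vertex 3.675 0.817 2.292
vertex 3.064 0.954 1.812
vertex 3.088 1.289 2.526
endloop
endfacet

endsolid


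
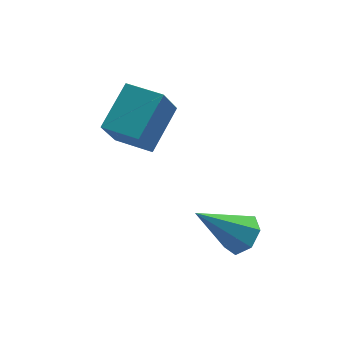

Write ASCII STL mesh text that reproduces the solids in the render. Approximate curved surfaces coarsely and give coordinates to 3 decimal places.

solid 
facet normal -0.740 0.670 -0.053
outer loop
vertex -3.63 0.506 1.64
vertex -2.596 1.719 2.539
vertex -3.106 0.986 0.388
endloop
endfacet
facet normal -0.565 -0.663 -0.491
outer loop
vertex -2.084 0.061 0.461
vertex -3.63 0.506 1.64
vertex -3.106 0.986 0.388
endloop
endfacet
facet normal -0.740 0.671 -0.053
outer loop
vertex -3.106 0.986 0.388
vertex -2.596 1.719 2.539
vertex -2.071 2.199 1.287
endloop
endfacet
facet normal 0.364 0.334 -0.870
outer loop
vertex -2.071 2.199 1.287
vertex -2.084 0.061 0.461
vertex -3.106 0.986 0.388
endloop
endfacet
facet normal -0.364 -0.334 0.869
outer loop
vertex -3.63 0.506 1.64
vertex -1.574 0.794 2.612
vertex -2.596 1.719 2.539
endloop
endfacet
facet normal -0.565 -0.663 -0.491
outer loop
vertex -2.609 -0.419 1.713
vertex -3.63 0.506 1.64
vertex -2.084 0.061 0.461
endloop
endfacet
facet normal -0.364 -0.334 0.869
outer loop
vertex -2.609 -0.419 1.713
vertex -1.574 0.794 2.612
vertex -3.63 0.506 1.64
endloop
endfacet
facet normal 0.565 0.663 0.491
outer loop
vertex -2.596 1.719 2.539
vertex -1.574 0.794 2.612
vertex -2.071 2.199 1.287
endloop
endfacet
facet normal 0.364 0.334 -0.869
outer loop
vertex -1.05 1.274 1.36
vertex -2.084 0.061 0.461
vertex -2.071 2.199 1.287
endloop
endfacet
facet normal 0.565 0.663 0.491
outer loop
vertex -2.071 2.199 1.287
vertex -1.574 0.794 2.612
vertex -1.05 1.274 1.36
endloop
endfacet
facet normal 0.740 -0.670 0.053
outer loop
vertex -1.05 1.274 1.36
vertex -2.609 -0.419 1.713
vertex -2.084 0.061 0.461
endloop
endfacet
facet normal 0.740 -0.670 0.053
outer loop
vertex -1.574 0.794 2.612
vertex -2.609 -0.419 1.713
vertex -1.05 1.274 1.36
endloop
endfacet
facet normal 0.706 -0.001 -0.708
outer loop
vertex 0.756 -1.942 -1.515
vertex 0.258 -2.28 -2.011
vertex 0.381 -1.52 -1.889
endloop
endfacet
facet normal 0.197 0.743 0.640
outer loop
vertex 0.756 -1.942 -1.515
vertex 0.381 -1.52 -1.889
vertex -1.238 -2.28 -0.509
endloop
endfacet
facet normal 0.705 -0.000 -0.709
outer loop
vertex 0.381 -1.52 -1.889
vertex 0.258 -2.28 -2.011
vertex -0.087 -1.67 -2.354
endloop
endfacet
facet normal -0.371 0.926 0.075
outer loop
vertex 0.381 -1.52 -1.889
vertex -0.087 -1.67 -2.354
vertex -1.238 -2.28 -0.509
endloop
endfacet
facet normal 0.705 0.000 -0.709
outer loop
vertex -0.087 -1.67 -2.354
vertex 0.258 -2.28 -2.011
vertex -0.295 -2.28 -2.561
endloop
endfacet
facet normal -0.828 0.412 -0.381
outer loop
vertex -0.087 -1.67 -2.354
vertex -0.295 -2.28 -2.561
vertex -1.238 -2.28 -0.509
endloop
endfacet
facet normal 0.705 -0.000 -0.709
outer loop
vertex -0.295 -2.28 -2.561
vertex 0.258 -2.28 -2.011
vertex -0.087 -2.89 -2.354
endloop
endfacet
facet normal -0.828 -0.412 -0.381
outer loop
vertex -0.295 -2.28 -2.561
vertex -0.087 -2.89 -2.354
vertex -1.238 -2.28 -0.509
endloop
endfacet
facet normal 0.706 -0.001 -0.709
outer loop
vertex -0.087 -2.89 -2.354
vertex 0.258 -2.28 -2.011
vertex 0.381 -3.041 -1.888
endloop
endfacet
facet normal -0.372 -0.925 0.074
outer loop
vertex -0.087 -2.89 -2.354
vertex 0.381 -3.041 -1.888
vertex -1.238 -2.28 -0.509
endloop
endfacet
facet normal 0.706 -0.001 -0.709
outer loop
vertex 0.381 -3.041 -1.888
vertex 0.258 -2.28 -2.011
vertex 0.756 -2.618 -1.515
endloop
endfacet
facet normal 0.198 -0.741 0.641
outer loop
vertex 0.381 -3.041 -1.888
vertex 0.756 -2.618 -1.515
vertex -1.238 -2.28 -0.509
endloop
endfacet
facet normal 0.706 0.000 -0.709
outer loop
vertex 0.756 -2.618 -1.515
vertex 0.258 -2.28 -2.011
vertex 0.756 -1.942 -1.515
endloop
endfacet
facet normal 0.450 -0.000 0.893
outer loop
vertex 0.756 -2.618 -1.515
vertex 0.756 -1.942 -1.515
vertex -1.238 -2.28 -0.509
endloop
endfacet

endsolid


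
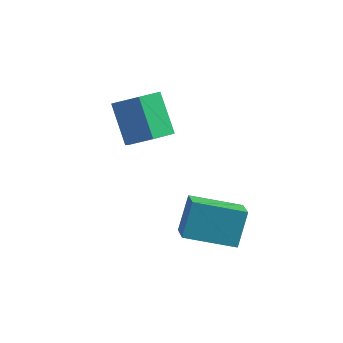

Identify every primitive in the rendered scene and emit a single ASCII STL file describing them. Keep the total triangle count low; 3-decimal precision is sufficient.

solid 
facet normal 0.498 -0.485 -0.719
outer loop
vertex -1.715 3.756 3.255
vertex -2.572 3.524 2.818
vertex -2.104 4.362 2.577
endloop
endfacet
facet normal 0.773 0.624 0.114
outer loop
vertex -1.715 3.756 3.255
vertex -2.104 4.362 2.577
vertex -2.63 4.648 4.579
endloop
endfacet
facet normal 0.773 0.624 0.114
outer loop
vertex -2.63 4.648 4.579
vertex -2.104 4.362 2.577
vertex -3.02 5.255 3.9
endloop
endfacet
facet normal -0.497 0.485 0.719
outer loop
vertex -2.63 4.648 4.579
vertex -3.02 5.255 3.9
vertex -3.488 4.416 4.142
endloop
endfacet
facet normal 0.497 -0.485 -0.719
outer loop
vertex -2.104 4.362 2.577
vertex -2.572 3.524 2.818
vertex -2.962 4.13 2.14
endloop
endfacet
facet normal 0.046 0.842 -0.537
outer loop
vertex -2.104 4.362 2.577
vertex -2.962 4.13 2.14
vertex -3.02 5.255 3.9
endloop
endfacet
facet normal 0.046 0.842 -0.537
outer loop
vertex -3.02 5.255 3.9
vertex -2.962 4.13 2.14
vertex -3.877 5.023 3.463
endloop
endfacet
facet normal -0.498 0.485 0.719
outer loop
vertex -3.02 5.255 3.9
vertex -3.877 5.023 3.463
vertex -3.488 4.416 4.142
endloop
endfacet
facet normal 0.497 -0.485 -0.719
outer loop
vertex -2.962 4.13 2.14
vertex -2.572 3.524 2.818
vertex -3.43 3.292 2.381
endloop
endfacet
facet normal -0.727 0.219 -0.651
outer loop
vertex -2.962 4.13 2.14
vertex -3.43 3.292 2.381
vertex -3.877 5.023 3.463
endloop
endfacet
facet normal -0.728 0.218 -0.650
outer loop
vertex -3.877 5.023 3.463
vertex -3.43 3.292 2.381
vertex -4.345 4.184 3.705
endloop
endfacet
facet normal -0.498 0.485 0.719
outer loop
vertex -3.877 5.023 3.463
vertex -4.345 4.184 3.705
vertex -3.488 4.416 4.142
endloop
endfacet
facet normal 0.497 -0.485 -0.719
outer loop
vertex -3.43 3.292 2.381
vertex -2.572 3.524 2.818
vertex -3.04 2.685 3.06
endloop
endfacet
facet normal -0.773 -0.624 -0.114
outer loop
vertex -3.43 3.292 2.381
vertex -3.04 2.685 3.06
vertex -4.345 4.184 3.705
endloop
endfacet
facet normal -0.773 -0.624 -0.114
outer loop
vertex -4.345 4.184 3.705
vertex -3.04 2.685 3.06
vertex -3.956 3.578 4.383
endloop
endfacet
facet normal -0.498 0.485 0.719
outer loop
vertex -4.345 4.184 3.705
vertex -3.956 3.578 4.383
vertex -3.488 4.416 4.142
endloop
endfacet
facet normal 0.498 -0.485 -0.719
outer loop
vertex -3.04 2.685 3.06
vertex -2.572 3.524 2.818
vertex -2.183 2.917 3.497
endloop
endfacet
facet normal -0.046 -0.842 0.537
outer loop
vertex -3.04 2.685 3.06
vertex -2.183 2.917 3.497
vertex -3.956 3.578 4.383
endloop
endfacet
facet normal -0.046 -0.842 0.537
outer loop
vertex -3.956 3.578 4.383
vertex -2.183 2.917 3.497
vertex -3.098 3.81 4.82
endloop
endfacet
facet normal -0.497 0.485 0.719
outer loop
vertex -3.956 3.578 4.383
vertex -3.098 3.81 4.82
vertex -3.488 4.416 4.142
endloop
endfacet
facet normal 0.498 -0.485 -0.719
outer loop
vertex -2.183 2.917 3.497
vertex -2.572 3.524 2.818
vertex -1.715 3.756 3.255
endloop
endfacet
facet normal 0.728 -0.218 0.650
outer loop
vertex -2.183 2.917 3.497
vertex -1.715 3.756 3.255
vertex -3.098 3.81 4.82
endloop
endfacet
facet normal 0.727 -0.219 0.650
outer loop
vertex -3.098 3.81 4.82
vertex -1.715 3.756 3.255
vertex -2.63 4.648 4.579
endloop
endfacet
facet normal -0.497 0.485 0.719
outer loop
vertex -3.098 3.81 4.82
vertex -2.63 4.648 4.579
vertex -3.488 4.416 4.142
endloop
endfacet
facet normal -0.901 -0.340 0.269
outer loop
vertex -0.216 1.714 1.651
vertex -0.709 2.567 1.078
vertex -0.262 0.849 0.402
endloop
endfacet
facet normal 0.433 -0.749 0.503
outer loop
vertex 1.549 1.533 -0.138
vertex -0.216 1.714 1.651
vertex -0.262 0.849 0.402
endloop
endfacet
facet normal -0.901 -0.340 0.269
outer loop
vertex -0.262 0.849 0.402
vertex -0.709 2.567 1.078
vertex -0.755 1.702 -0.171
endloop
endfacet
facet normal -0.030 -0.569 -0.822
outer loop
vertex -0.755 1.702 -0.171
vertex 1.549 1.533 -0.138
vertex -0.262 0.849 0.402
endloop
endfacet
facet normal 0.030 0.569 0.822
outer loop
vertex -0.216 1.714 1.651
vertex 1.102 3.251 0.538
vertex -0.709 2.567 1.078
endloop
endfacet
facet normal 0.433 -0.749 0.503
outer loop
vertex 1.595 2.398 1.111
vertex -0.216 1.714 1.651
vertex 1.549 1.533 -0.138
endloop
endfacet
facet normal 0.030 0.569 0.822
outer loop
vertex 1.595 2.398 1.111
vertex 1.102 3.251 0.538
vertex -0.216 1.714 1.651
endloop
endfacet
facet normal -0.433 0.749 -0.503
outer loop
vertex -0.709 2.567 1.078
vertex 1.102 3.251 0.538
vertex -0.755 1.702 -0.171
endloop
endfacet
facet normal -0.030 -0.569 -0.822
outer loop
vertex 1.056 2.386 -0.711
vertex 1.549 1.533 -0.138
vertex -0.755 1.702 -0.171
endloop
endfacet
facet normal -0.433 0.749 -0.503
outer loop
vertex -0.755 1.702 -0.171
vertex 1.102 3.251 0.538
vertex 1.056 2.386 -0.711
endloop
endfacet
facet normal 0.901 0.340 -0.269
outer loop
vertex 1.056 2.386 -0.711
vertex 1.595 2.398 1.111
vertex 1.549 1.533 -0.138
endloop
endfacet
facet normal 0.901 0.340 -0.269
outer loop
vertex 1.102 3.251 0.538
vertex 1.595 2.398 1.111
vertex 1.056 2.386 -0.711
endloop
endfacet

endsolid


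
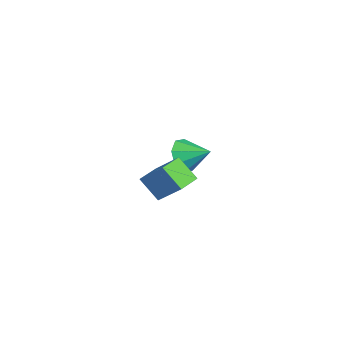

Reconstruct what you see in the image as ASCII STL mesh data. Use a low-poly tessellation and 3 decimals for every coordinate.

solid 
facet normal -0.438 -0.541 0.718
outer loop
vertex 1.741 -0.469 4.492
vertex 0.965 0.161 4.493
vertex 1.12 -1.232 3.538
endloop
endfacet
facet normal 0.776 -0.630 -0.001
outer loop
vertex 1.615 -0.621 2.727
vertex 1.741 -0.469 4.492
vertex 1.12 -1.232 3.538
endloop
endfacet
facet normal -0.437 -0.541 0.718
outer loop
vertex 1.12 -1.232 3.538
vertex 0.965 0.161 4.493
vertex 0.344 -0.602 3.54
endloop
endfacet
facet normal -0.454 -0.556 -0.696
outer loop
vertex 0.344 -0.602 3.54
vertex 1.615 -0.621 2.727
vertex 1.12 -1.232 3.538
endloop
endfacet
facet normal 0.453 0.557 0.696
outer loop
vertex 1.741 -0.469 4.492
vertex 1.46 0.772 3.682
vertex 0.965 0.161 4.493
endloop
endfacet
facet normal 0.776 -0.630 -0.001
outer loop
vertex 2.236 0.142 3.68
vertex 1.741 -0.469 4.492
vertex 1.615 -0.621 2.727
endloop
endfacet
facet normal 0.454 0.557 0.696
outer loop
vertex 2.236 0.142 3.68
vertex 1.46 0.772 3.682
vertex 1.741 -0.469 4.492
endloop
endfacet
facet normal -0.776 0.630 0.001
outer loop
vertex 0.965 0.161 4.493
vertex 1.46 0.772 3.682
vertex 0.344 -0.602 3.54
endloop
endfacet
facet normal -0.453 -0.557 -0.696
outer loop
vertex 0.839 0.009 2.728
vertex 1.615 -0.621 2.727
vertex 0.344 -0.602 3.54
endloop
endfacet
facet normal -0.776 0.630 0.001
outer loop
vertex 0.344 -0.602 3.54
vertex 1.46 0.772 3.682
vertex 0.839 0.009 2.728
endloop
endfacet
facet normal 0.438 0.541 -0.718
outer loop
vertex 0.839 0.009 2.728
vertex 2.236 0.142 3.68
vertex 1.615 -0.621 2.727
endloop
endfacet
facet normal 0.438 0.541 -0.718
outer loop
vertex 1.46 0.772 3.682
vertex 2.236 0.142 3.68
vertex 0.839 0.009 2.728
endloop
endfacet
facet normal -0.451 -0.782 -0.431
outer loop
vertex -2.765 0.217 2.447
vertex -3.145 0.723 1.927
vertex -2.434 0.315 1.923
endloop
endfacet
facet normal 0.850 -0.101 0.518
outer loop
vertex -2.765 0.217 2.447
vertex -2.434 0.315 1.923
vertex -2.595 1.677 2.453
endloop
endfacet
facet normal -0.451 -0.781 -0.432
outer loop
vertex -2.434 0.315 1.923
vertex -3.145 0.723 1.927
vertex -2.519 0.653 1.401
endloop
endfacet
facet normal 0.987 0.143 -0.068
outer loop
vertex -2.434 0.315 1.923
vertex -2.519 0.653 1.401
vertex -2.595 1.677 2.453
endloop
endfacet
facet normal -0.450 -0.781 -0.432
outer loop
vertex -2.519 0.653 1.401
vertex -3.145 0.723 1.927
vertex -2.971 1.032 1.187
endloop
endfacet
facet normal 0.686 0.546 -0.482
outer loop
vertex -2.519 0.653 1.401
vertex -2.971 1.032 1.187
vertex -2.595 1.677 2.453
endloop
endfacet
facet normal -0.450 -0.781 -0.432
outer loop
vertex -2.971 1.032 1.187
vertex -3.145 0.723 1.927
vertex -3.525 1.23 1.406
endloop
endfacet
facet normal 0.121 0.869 -0.479
outer loop
vertex -2.971 1.032 1.187
vertex -3.525 1.23 1.406
vertex -2.595 1.677 2.453
endloop
endfacet
facet normal -0.450 -0.781 -0.432
outer loop
vertex -3.525 1.23 1.406
vertex -3.145 0.723 1.927
vertex -3.856 1.131 1.93
endloop
endfacet
facet normal -0.375 0.925 -0.062
outer loop
vertex -3.525 1.23 1.406
vertex -3.856 1.131 1.93
vertex -2.595 1.677 2.453
endloop
endfacet
facet normal -0.451 -0.782 -0.431
outer loop
vertex -3.856 1.131 1.93
vertex -3.145 0.723 1.927
vertex -3.77 0.794 2.452
endloop
endfacet
facet normal -0.512 0.681 0.524
outer loop
vertex -3.856 1.131 1.93
vertex -3.77 0.794 2.452
vertex -2.595 1.677 2.453
endloop
endfacet
facet normal -0.451 -0.781 -0.431
outer loop
vertex -3.77 0.794 2.452
vertex -3.145 0.723 1.927
vertex -3.318 0.415 2.666
endloop
endfacet
facet normal -0.210 0.279 0.937
outer loop
vertex -3.77 0.794 2.452
vertex -3.318 0.415 2.666
vertex -2.595 1.677 2.453
endloop
endfacet
facet normal -0.451 -0.782 -0.431
outer loop
vertex -3.318 0.415 2.666
vertex -3.145 0.723 1.927
vertex -2.765 0.217 2.447
endloop
endfacet
facet normal 0.354 -0.045 0.934
outer loop
vertex -3.318 0.415 2.666
vertex -2.765 0.217 2.447
vertex -2.595 1.677 2.453
endloop
endfacet

endsolid


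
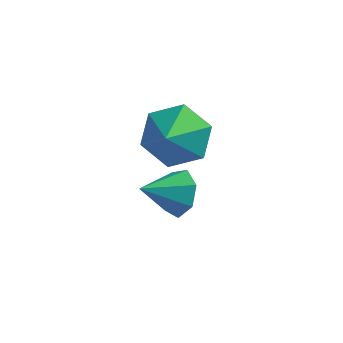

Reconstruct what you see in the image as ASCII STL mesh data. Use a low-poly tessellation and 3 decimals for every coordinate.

solid 
facet normal 0.639 0.592 -0.491
outer loop
vertex 0.693 1.08 -3.699
vertex 0.157 1.146 -4.316
vertex 0.231 1.619 -3.65
endloop
endfacet
facet normal 0.060 -0.039 0.997
outer loop
vertex 0.693 1.08 -3.699
vertex 0.231 1.619 -3.65
vertex -0.717 0.334 -3.644
endloop
endfacet
facet normal 0.638 0.593 -0.492
outer loop
vertex 0.231 1.619 -3.65
vertex 0.157 1.146 -4.316
vertex -0.287 1.801 -4.102
endloop
endfacet
facet normal -0.524 0.390 0.757
outer loop
vertex 0.231 1.619 -3.65
vertex -0.287 1.801 -4.102
vertex -0.717 0.334 -3.644
endloop
endfacet
facet normal 0.639 0.593 -0.490
outer loop
vertex -0.287 1.801 -4.102
vertex 0.157 1.146 -4.316
vertex -0.47 1.491 -4.716
endloop
endfacet
facet normal -0.942 0.314 0.122
outer loop
vertex -0.287 1.801 -4.102
vertex -0.47 1.491 -4.716
vertex -0.717 0.334 -3.644
endloop
endfacet
facet normal 0.639 0.592 -0.491
outer loop
vertex -0.47 1.491 -4.716
vertex 0.157 1.146 -4.316
vertex -0.181 0.921 -5.028
endloop
endfacet
facet normal -0.878 -0.210 -0.429
outer loop
vertex -0.47 1.491 -4.716
vertex -0.181 0.921 -5.028
vertex -0.717 0.334 -3.644
endloop
endfacet
facet normal 0.638 0.593 -0.490
outer loop
vertex -0.181 0.921 -5.028
vertex 0.157 1.146 -4.316
vertex 0.363 0.521 -4.804
endloop
endfacet
facet normal -0.381 -0.789 -0.482
outer loop
vertex -0.181 0.921 -5.028
vertex 0.363 0.521 -4.804
vertex -0.717 0.334 -3.644
endloop
endfacet
facet normal 0.638 0.593 -0.490
outer loop
vertex 0.363 0.521 -4.804
vertex 0.157 1.146 -4.316
vertex 0.752 0.591 -4.213
endloop
endfacet
facet normal 0.173 -0.985 0.003
outer loop
vertex 0.363 0.521 -4.804
vertex 0.752 0.591 -4.213
vertex -0.717 0.334 -3.644
endloop
endfacet
facet normal 0.638 0.593 -0.491
outer loop
vertex 0.752 0.591 -4.213
vertex 0.157 1.146 -4.316
vertex 0.693 1.08 -3.699
endloop
endfacet
facet normal 0.370 -0.651 0.662
outer loop
vertex 0.752 0.591 -4.213
vertex 0.693 1.08 -3.699
vertex -0.717 0.334 -3.644
endloop
endfacet
facet normal -0.050 0.794 -0.606
outer loop
vertex 1.137 0.392 -1.693
vertex 0.24 0.674 -1.249
vertex 1.142 1.023 -0.867
endloop
endfacet
facet normal 0.833 -0.442 0.333
outer loop
vertex 1.137 0.392 -1.693
vertex 1.142 1.023 -0.867
vertex 0.3 -0.294 -0.511
endloop
endfacet
facet normal -0.050 0.794 -0.606
outer loop
vertex 1.142 1.023 -0.867
vertex 0.24 0.674 -1.249
vertex 0.245 1.305 -0.423
endloop
endfacet
facet normal 0.435 -0.035 0.900
outer loop
vertex 1.142 1.023 -0.867
vertex 0.245 1.305 -0.423
vertex 0.3 -0.294 -0.511
endloop
endfacet
facet normal -0.049 0.794 -0.606
outer loop
vertex 0.245 1.305 -0.423
vertex 0.24 0.674 -1.249
vertex -0.657 0.957 -0.806
endloop
endfacet
facet normal -0.369 -0.064 0.927
outer loop
vertex 0.245 1.305 -0.423
vertex -0.657 0.957 -0.806
vertex 0.3 -0.294 -0.511
endloop
endfacet
facet normal -0.049 0.794 -0.606
outer loop
vertex -0.657 0.957 -0.806
vertex 0.24 0.674 -1.249
vertex -0.662 0.326 -1.632
endloop
endfacet
facet normal -0.774 -0.501 0.387
outer loop
vertex -0.657 0.957 -0.806
vertex -0.662 0.326 -1.632
vertex 0.3 -0.294 -0.511
endloop
endfacet
facet normal -0.050 0.795 -0.605
outer loop
vertex -0.662 0.326 -1.632
vertex 0.24 0.674 -1.249
vertex 0.235 0.044 -2.076
endloop
endfacet
facet normal -0.375 -0.909 -0.181
outer loop
vertex -0.662 0.326 -1.632
vertex 0.235 0.044 -2.076
vertex 0.3 -0.294 -0.511
endloop
endfacet
facet normal -0.050 0.795 -0.605
outer loop
vertex 0.235 0.044 -2.076
vertex 0.24 0.674 -1.249
vertex 1.137 0.392 -1.693
endloop
endfacet
facet normal 0.428 -0.880 -0.208
outer loop
vertex 0.235 0.044 -2.076
vertex 1.137 0.392 -1.693
vertex 0.3 -0.294 -0.511
endloop
endfacet

endsolid


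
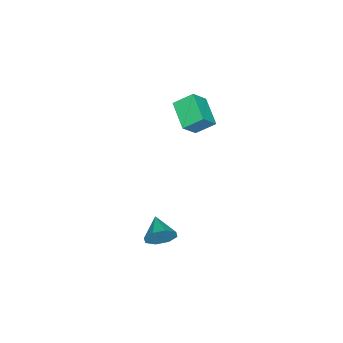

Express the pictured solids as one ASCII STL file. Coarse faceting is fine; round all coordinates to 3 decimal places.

solid 
facet normal 0.774 0.548 -0.316
outer loop
vertex 3.703 1.505 -0.29
vertex 3.253 1.74 -0.984
vertex 3.355 2.054 -0.19
endloop
endfacet
facet normal -0.093 -0.235 0.968
outer loop
vertex 3.703 1.505 -0.29
vertex 3.355 2.054 -0.19
vertex 2.207 1.0 -0.556
endloop
endfacet
facet normal 0.775 0.548 -0.316
outer loop
vertex 3.355 2.054 -0.19
vertex 3.253 1.74 -0.984
vertex 2.947 2.42 -0.556
endloop
endfacet
facet normal -0.503 0.262 0.823
outer loop
vertex 3.355 2.054 -0.19
vertex 2.947 2.42 -0.556
vertex 2.207 1.0 -0.556
endloop
endfacet
facet normal 0.774 0.548 -0.317
outer loop
vertex 2.947 2.42 -0.556
vertex 3.253 1.74 -0.984
vertex 2.718 2.387 -1.172
endloop
endfacet
facet normal -0.848 0.442 0.292
outer loop
vertex 2.947 2.42 -0.556
vertex 2.718 2.387 -1.172
vertex 2.207 1.0 -0.556
endloop
endfacet
facet normal 0.774 0.548 -0.318
outer loop
vertex 2.718 2.387 -1.172
vertex 3.253 1.74 -0.984
vertex 2.802 1.975 -1.678
endloop
endfacet
facet normal -0.927 0.201 -0.317
outer loop
vertex 2.718 2.387 -1.172
vertex 2.802 1.975 -1.678
vertex 2.207 1.0 -0.556
endloop
endfacet
facet normal 0.774 0.548 -0.318
outer loop
vertex 2.802 1.975 -1.678
vertex 3.253 1.74 -0.984
vertex 3.15 1.425 -1.778
endloop
endfacet
facet normal -0.693 -0.321 -0.646
outer loop
vertex 2.802 1.975 -1.678
vertex 3.15 1.425 -1.778
vertex 2.207 1.0 -0.556
endloop
endfacet
facet normal 0.775 0.547 -0.317
outer loop
vertex 3.15 1.425 -1.778
vertex 3.253 1.74 -0.984
vertex 3.558 1.059 -1.413
endloop
endfacet
facet normal -0.283 -0.817 -0.503
outer loop
vertex 3.15 1.425 -1.778
vertex 3.558 1.059 -1.413
vertex 2.207 1.0 -0.556
endloop
endfacet
facet normal 0.775 0.547 -0.317
outer loop
vertex 3.558 1.059 -1.413
vertex 3.253 1.74 -0.984
vertex 3.787 1.092 -0.796
endloop
endfacet
facet normal 0.063 -0.998 0.030
outer loop
vertex 3.558 1.059 -1.413
vertex 3.787 1.092 -0.796
vertex 2.207 1.0 -0.556
endloop
endfacet
facet normal 0.775 0.547 -0.317
outer loop
vertex 3.787 1.092 -0.796
vertex 3.253 1.74 -0.984
vertex 3.703 1.505 -0.29
endloop
endfacet
facet normal 0.141 -0.755 0.640
outer loop
vertex 3.787 1.092 -0.796
vertex 3.703 1.505 -0.29
vertex 2.207 1.0 -0.556
endloop
endfacet
facet normal -0.633 0.271 -0.725
outer loop
vertex -4.536 0.894 3.088
vertex -3.331 1.946 2.429
vertex -4.11 -0.046 2.365
endloop
endfacet
facet normal -0.697 -0.608 0.380
outer loop
vertex -3.269 -0.406 3.331
vertex -4.536 0.894 3.088
vertex -4.11 -0.046 2.365
endloop
endfacet
facet normal -0.633 0.271 -0.726
outer loop
vertex -4.11 -0.046 2.365
vertex -3.331 1.946 2.429
vertex -2.905 1.006 1.707
endloop
endfacet
facet normal 0.339 -0.746 -0.573
outer loop
vertex -2.905 1.006 1.707
vertex -3.269 -0.406 3.331
vertex -4.11 -0.046 2.365
endloop
endfacet
facet normal -0.338 0.747 0.573
outer loop
vertex -4.536 0.894 3.088
vertex -2.49 1.586 3.395
vertex -3.331 1.946 2.429
endloop
endfacet
facet normal -0.697 -0.608 0.380
outer loop
vertex -3.695 0.534 4.053
vertex -4.536 0.894 3.088
vertex -3.269 -0.406 3.331
endloop
endfacet
facet normal -0.338 0.746 0.573
outer loop
vertex -3.695 0.534 4.053
vertex -2.49 1.586 3.395
vertex -4.536 0.894 3.088
endloop
endfacet
facet normal 0.697 0.608 -0.380
outer loop
vertex -3.331 1.946 2.429
vertex -2.49 1.586 3.395
vertex -2.905 1.006 1.707
endloop
endfacet
facet normal 0.338 -0.746 -0.573
outer loop
vertex -2.064 0.646 2.672
vertex -3.269 -0.406 3.331
vertex -2.905 1.006 1.707
endloop
endfacet
facet normal 0.697 0.608 -0.380
outer loop
vertex -2.905 1.006 1.707
vertex -2.49 1.586 3.395
vertex -2.064 0.646 2.672
endloop
endfacet
facet normal 0.633 -0.270 0.725
outer loop
vertex -2.064 0.646 2.672
vertex -3.695 0.534 4.053
vertex -3.269 -0.406 3.331
endloop
endfacet
facet normal 0.633 -0.271 0.725
outer loop
vertex -2.49 1.586 3.395
vertex -3.695 0.534 4.053
vertex -2.064 0.646 2.672
endloop
endfacet

endsolid


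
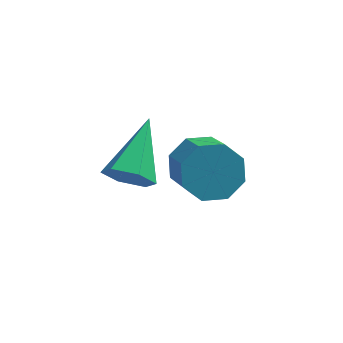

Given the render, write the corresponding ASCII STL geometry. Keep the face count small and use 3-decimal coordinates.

solid 
facet normal -0.254 0.766 -0.590
outer loop
vertex 3.559 3.3 -3.584
vertex 3.107 3.759 -2.793
vertex 4.047 3.765 -3.19
endloop
endfacet
facet normal 0.738 -0.241 -0.630
outer loop
vertex 3.559 3.3 -3.584
vertex 4.047 3.765 -3.19
vertex 3.984 2.021 -2.598
endloop
endfacet
facet normal 0.738 -0.241 -0.630
outer loop
vertex 3.984 2.021 -2.598
vertex 4.047 3.765 -3.19
vertex 4.472 2.487 -2.204
endloop
endfacet
facet normal 0.255 -0.766 0.591
outer loop
vertex 3.984 2.021 -2.598
vertex 4.472 2.487 -2.204
vertex 3.533 2.481 -1.807
endloop
endfacet
facet normal -0.255 0.765 -0.591
outer loop
vertex 4.047 3.765 -3.19
vertex 3.107 3.759 -2.793
vertex 3.984 4.228 -2.564
endloop
endfacet
facet normal 0.964 0.252 -0.089
outer loop
vertex 4.047 3.765 -3.19
vertex 3.984 4.228 -2.564
vertex 4.472 2.487 -2.204
endloop
endfacet
facet normal 0.964 0.251 -0.090
outer loop
vertex 4.472 2.487 -2.204
vertex 3.984 4.228 -2.564
vertex 4.41 2.949 -1.578
endloop
endfacet
facet normal 0.255 -0.766 0.590
outer loop
vertex 4.472 2.487 -2.204
vertex 4.41 2.949 -1.578
vertex 3.533 2.481 -1.807
endloop
endfacet
facet normal -0.255 0.766 -0.590
outer loop
vertex 3.984 4.228 -2.564
vertex 3.107 3.759 -2.793
vertex 3.408 4.415 -2.072
endloop
endfacet
facet normal 0.624 0.597 0.504
outer loop
vertex 3.984 4.228 -2.564
vertex 3.408 4.415 -2.072
vertex 4.41 2.949 -1.578
endloop
endfacet
facet normal 0.624 0.597 0.504
outer loop
vertex 4.41 2.949 -1.578
vertex 3.408 4.415 -2.072
vertex 3.833 3.137 -1.086
endloop
endfacet
facet normal 0.254 -0.766 0.591
outer loop
vertex 4.41 2.949 -1.578
vertex 3.833 3.137 -1.086
vertex 3.533 2.481 -1.807
endloop
endfacet
facet normal -0.255 0.766 -0.591
outer loop
vertex 3.408 4.415 -2.072
vertex 3.107 3.759 -2.793
vertex 2.656 4.219 -2.002
endloop
endfacet
facet normal -0.080 0.592 0.802
outer loop
vertex 3.408 4.415 -2.072
vertex 2.656 4.219 -2.002
vertex 3.833 3.137 -1.086
endloop
endfacet
facet normal -0.080 0.592 0.802
outer loop
vertex 3.833 3.137 -1.086
vertex 2.656 4.219 -2.002
vertex 3.081 2.94 -1.016
endloop
endfacet
facet normal 0.256 -0.766 0.590
outer loop
vertex 3.833 3.137 -1.086
vertex 3.081 2.94 -1.016
vertex 3.533 2.481 -1.807
endloop
endfacet
facet normal -0.255 0.766 -0.591
outer loop
vertex 2.656 4.219 -2.002
vertex 3.107 3.759 -2.793
vertex 2.168 3.753 -2.396
endloop
endfacet
facet normal -0.738 0.240 0.630
outer loop
vertex 2.656 4.219 -2.002
vertex 2.168 3.753 -2.396
vertex 3.081 2.94 -1.016
endloop
endfacet
facet normal -0.738 0.241 0.630
outer loop
vertex 3.081 2.94 -1.016
vertex 2.168 3.753 -2.396
vertex 2.593 2.475 -1.41
endloop
endfacet
facet normal 0.254 -0.766 0.590
outer loop
vertex 3.081 2.94 -1.016
vertex 2.593 2.475 -1.41
vertex 3.533 2.481 -1.807
endloop
endfacet
facet normal -0.255 0.766 -0.590
outer loop
vertex 2.168 3.753 -2.396
vertex 3.107 3.759 -2.793
vertex 2.23 3.291 -3.022
endloop
endfacet
facet normal -0.964 -0.251 0.090
outer loop
vertex 2.168 3.753 -2.396
vertex 2.23 3.291 -3.022
vertex 2.593 2.475 -1.41
endloop
endfacet
facet normal -0.964 -0.252 0.089
outer loop
vertex 2.593 2.475 -1.41
vertex 2.23 3.291 -3.022
vertex 2.656 2.012 -2.036
endloop
endfacet
facet normal 0.255 -0.765 0.591
outer loop
vertex 2.593 2.475 -1.41
vertex 2.656 2.012 -2.036
vertex 3.533 2.481 -1.807
endloop
endfacet
facet normal -0.254 0.766 -0.591
outer loop
vertex 2.23 3.291 -3.022
vertex 3.107 3.759 -2.793
vertex 2.807 3.103 -3.514
endloop
endfacet
facet normal -0.624 -0.597 -0.504
outer loop
vertex 2.23 3.291 -3.022
vertex 2.807 3.103 -3.514
vertex 2.656 2.012 -2.036
endloop
endfacet
facet normal -0.624 -0.597 -0.504
outer loop
vertex 2.656 2.012 -2.036
vertex 2.807 3.103 -3.514
vertex 3.232 1.825 -2.528
endloop
endfacet
facet normal 0.255 -0.766 0.590
outer loop
vertex 2.656 2.012 -2.036
vertex 3.232 1.825 -2.528
vertex 3.533 2.481 -1.807
endloop
endfacet
facet normal -0.256 0.766 -0.590
outer loop
vertex 2.807 3.103 -3.514
vertex 3.107 3.759 -2.793
vertex 3.559 3.3 -3.584
endloop
endfacet
facet normal 0.080 -0.592 -0.802
outer loop
vertex 2.807 3.103 -3.514
vertex 3.559 3.3 -3.584
vertex 3.232 1.825 -2.528
endloop
endfacet
facet normal 0.080 -0.592 -0.802
outer loop
vertex 3.232 1.825 -2.528
vertex 3.559 3.3 -3.584
vertex 3.984 2.021 -2.598
endloop
endfacet
facet normal 0.255 -0.766 0.591
outer loop
vertex 3.232 1.825 -2.528
vertex 3.984 2.021 -2.598
vertex 3.533 2.481 -1.807
endloop
endfacet
facet normal -0.223 -0.865 -0.450
outer loop
vertex 1.714 0.389 -0.335
vertex 1.258 0.176 0.3
vertex 0.928 0.583 -0.318
endloop
endfacet
facet normal 0.156 0.694 -0.703
outer loop
vertex 1.714 0.389 -0.335
vertex 0.928 0.583 -0.318
vertex 1.722 1.984 1.24
endloop
endfacet
facet normal -0.221 -0.865 -0.451
outer loop
vertex 0.928 0.583 -0.318
vertex 1.258 0.176 0.3
vertex 0.472 0.369 0.316
endloop
endfacet
facet normal -0.684 0.680 -0.263
outer loop
vertex 0.928 0.583 -0.318
vertex 0.472 0.369 0.316
vertex 1.722 1.984 1.24
endloop
endfacet
facet normal -0.222 -0.865 -0.450
outer loop
vertex 0.472 0.369 0.316
vertex 1.258 0.176 0.3
vertex 0.802 -0.037 0.934
endloop
endfacet
facet normal -0.769 0.262 0.583
outer loop
vertex 0.472 0.369 0.316
vertex 0.802 -0.037 0.934
vertex 1.722 1.984 1.24
endloop
endfacet
facet normal -0.222 -0.865 -0.450
outer loop
vertex 0.802 -0.037 0.934
vertex 1.258 0.176 0.3
vertex 1.588 -0.23 0.918
endloop
endfacet
facet normal -0.015 -0.143 0.990
outer loop
vertex 0.802 -0.037 0.934
vertex 1.588 -0.23 0.918
vertex 1.722 1.984 1.24
endloop
endfacet
facet normal -0.222 -0.865 -0.450
outer loop
vertex 1.588 -0.23 0.918
vertex 1.258 0.176 0.3
vertex 2.044 -0.017 0.283
endloop
endfacet
facet normal 0.826 -0.130 0.549
outer loop
vertex 1.588 -0.23 0.918
vertex 2.044 -0.017 0.283
vertex 1.722 1.984 1.24
endloop
endfacet
facet normal -0.222 -0.865 -0.450
outer loop
vertex 2.044 -0.017 0.283
vertex 1.258 0.176 0.3
vertex 1.714 0.389 -0.335
endloop
endfacet
facet normal 0.910 0.288 -0.297
outer loop
vertex 2.044 -0.017 0.283
vertex 1.714 0.389 -0.335
vertex 1.722 1.984 1.24
endloop
endfacet

endsolid
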